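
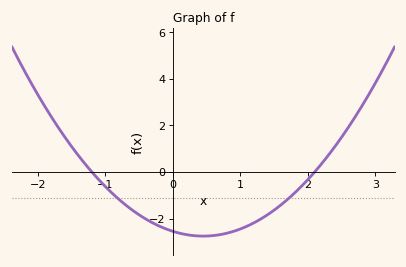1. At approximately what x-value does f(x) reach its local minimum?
0.5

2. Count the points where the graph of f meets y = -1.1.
2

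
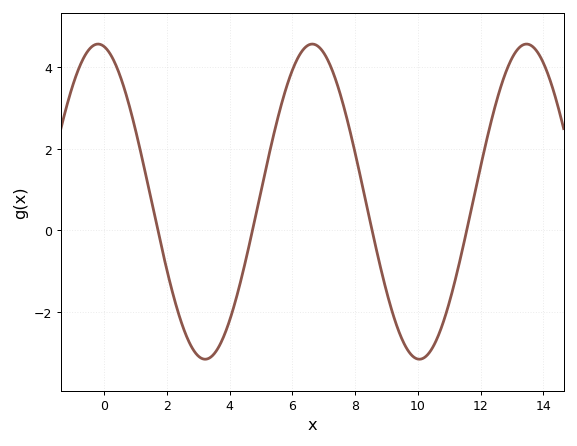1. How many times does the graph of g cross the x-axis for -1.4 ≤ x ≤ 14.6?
4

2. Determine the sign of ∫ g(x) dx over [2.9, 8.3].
positive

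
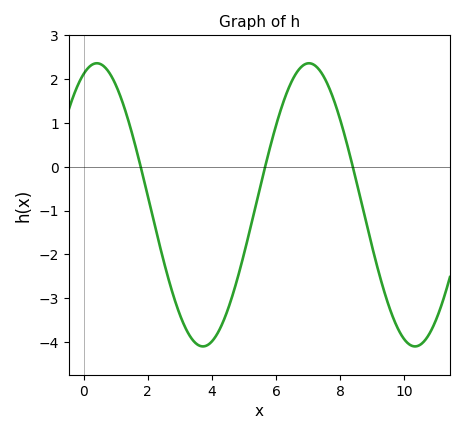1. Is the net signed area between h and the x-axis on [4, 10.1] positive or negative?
negative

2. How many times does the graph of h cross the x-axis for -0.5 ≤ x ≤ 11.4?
3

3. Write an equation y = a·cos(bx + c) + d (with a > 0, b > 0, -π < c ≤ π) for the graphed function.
y = 3.23cos(0.95x - 0.392) - 0.87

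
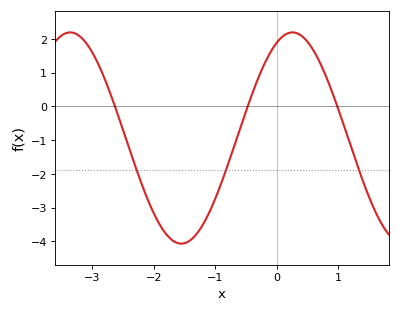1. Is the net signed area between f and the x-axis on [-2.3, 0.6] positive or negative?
negative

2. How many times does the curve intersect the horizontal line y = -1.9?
3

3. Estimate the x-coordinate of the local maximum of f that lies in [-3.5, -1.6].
-3.36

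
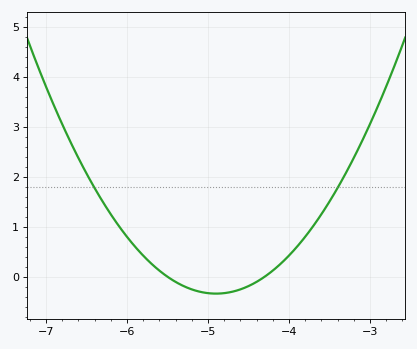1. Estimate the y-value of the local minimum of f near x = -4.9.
-0.338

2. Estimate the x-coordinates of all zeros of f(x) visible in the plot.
-5.5, -4.3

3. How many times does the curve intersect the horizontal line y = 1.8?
2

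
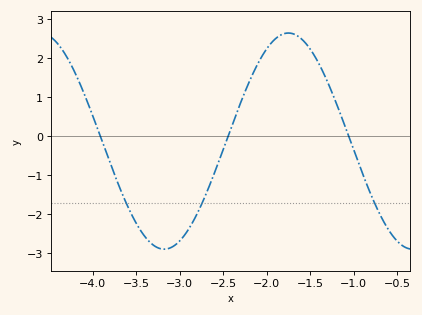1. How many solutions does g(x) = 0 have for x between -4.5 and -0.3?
3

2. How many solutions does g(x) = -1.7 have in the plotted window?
3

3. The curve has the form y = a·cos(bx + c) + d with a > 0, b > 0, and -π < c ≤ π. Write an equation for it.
y = 2.77cos(2.2x - 2.4) - 0.12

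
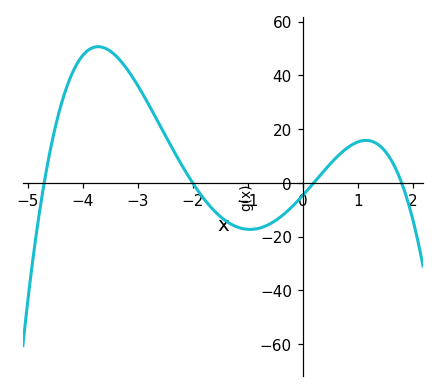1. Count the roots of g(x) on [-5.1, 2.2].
4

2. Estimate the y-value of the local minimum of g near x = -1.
-18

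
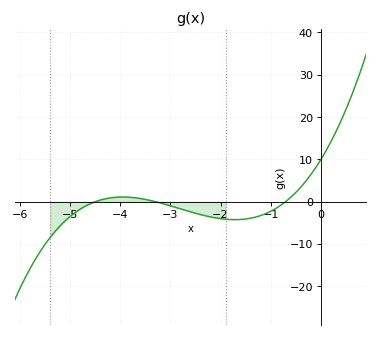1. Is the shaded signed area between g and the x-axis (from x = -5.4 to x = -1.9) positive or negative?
negative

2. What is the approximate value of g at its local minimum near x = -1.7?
-4.26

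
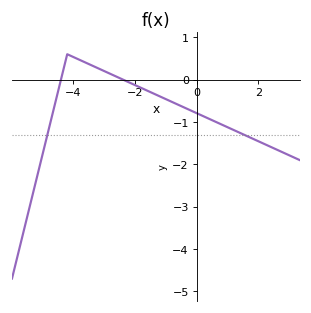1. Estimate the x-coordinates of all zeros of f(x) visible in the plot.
-4.4, -2.39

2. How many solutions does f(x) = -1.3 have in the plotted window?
2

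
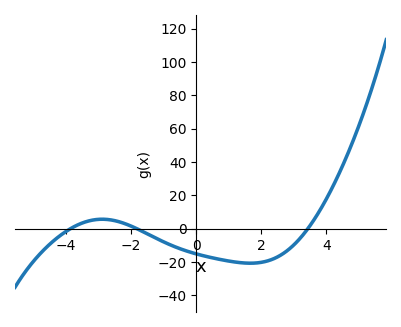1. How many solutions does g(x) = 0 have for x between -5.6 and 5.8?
3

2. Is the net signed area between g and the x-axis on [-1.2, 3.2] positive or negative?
negative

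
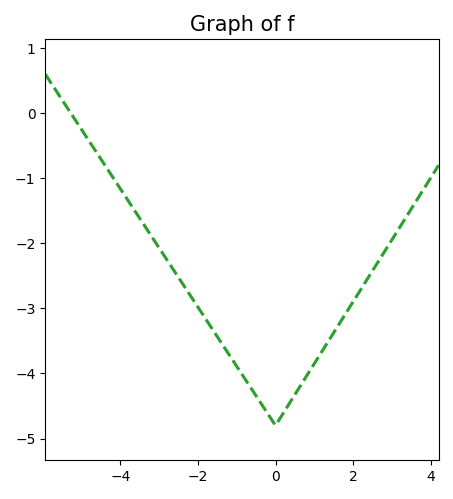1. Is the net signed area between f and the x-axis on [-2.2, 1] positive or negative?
negative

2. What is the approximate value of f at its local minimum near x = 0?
-4.8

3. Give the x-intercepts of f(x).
-5.2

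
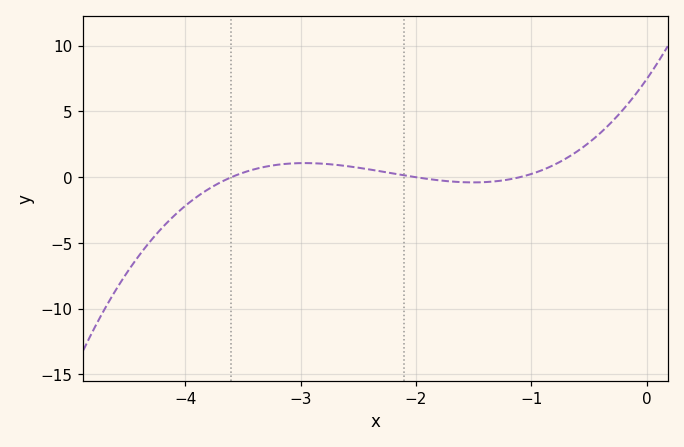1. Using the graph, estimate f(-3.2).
1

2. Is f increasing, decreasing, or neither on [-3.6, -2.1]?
neither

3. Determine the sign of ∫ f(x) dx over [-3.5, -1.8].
positive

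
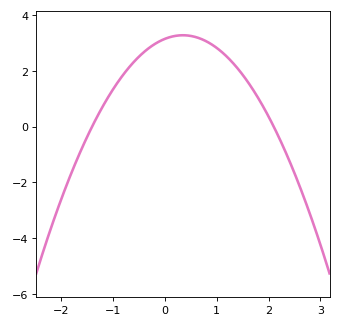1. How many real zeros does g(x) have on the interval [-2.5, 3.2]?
2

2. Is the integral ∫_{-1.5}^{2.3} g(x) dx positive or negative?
positive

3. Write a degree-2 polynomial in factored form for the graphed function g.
y = -1.07(x + 1.4)(x - 2.1)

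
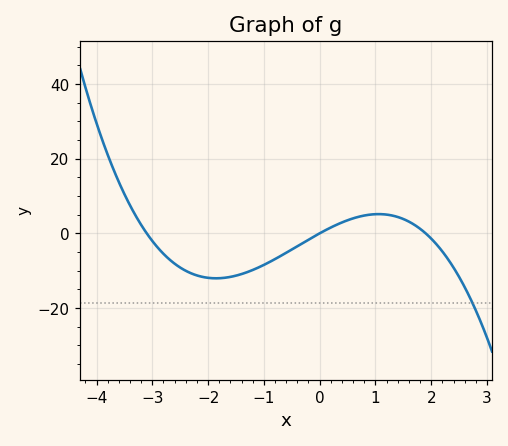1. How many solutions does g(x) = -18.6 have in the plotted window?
1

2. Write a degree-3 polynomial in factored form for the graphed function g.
y = -1.39(x + 3.1)(x - 0)(x - 1.9)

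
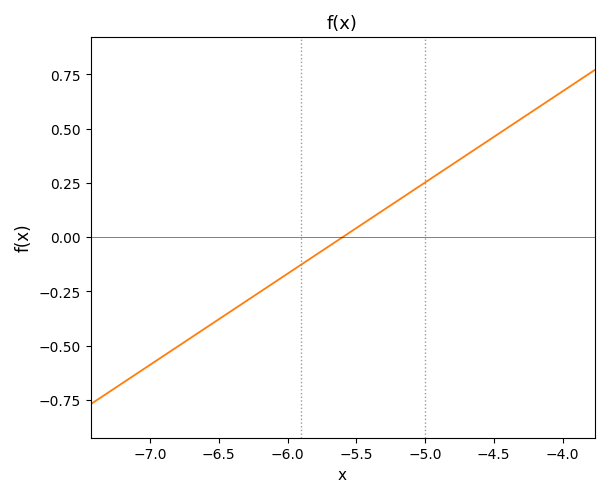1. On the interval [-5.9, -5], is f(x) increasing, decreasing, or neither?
increasing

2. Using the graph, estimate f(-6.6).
-0.42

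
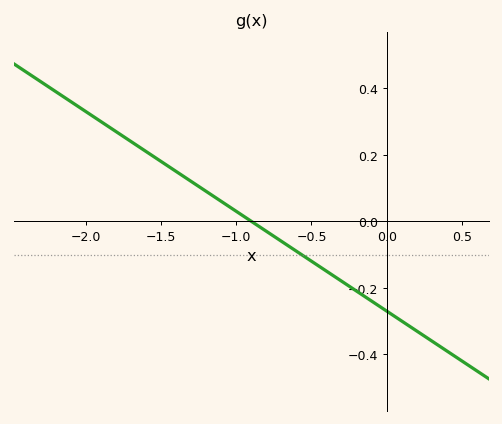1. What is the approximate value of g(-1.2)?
0.08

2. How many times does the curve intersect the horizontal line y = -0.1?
1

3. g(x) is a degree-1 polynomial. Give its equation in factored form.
y = -0.3(x + 0.9)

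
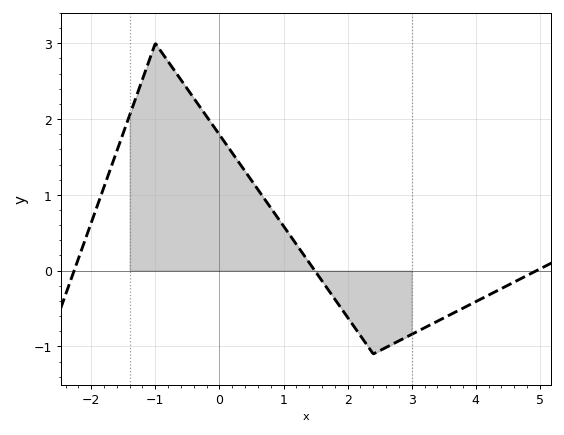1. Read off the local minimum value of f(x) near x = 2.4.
-1.1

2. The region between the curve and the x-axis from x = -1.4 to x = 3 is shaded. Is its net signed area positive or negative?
positive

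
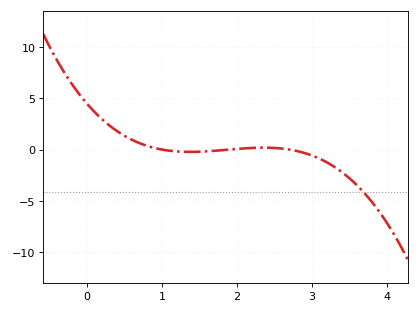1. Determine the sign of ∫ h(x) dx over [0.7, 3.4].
negative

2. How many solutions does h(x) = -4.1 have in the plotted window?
1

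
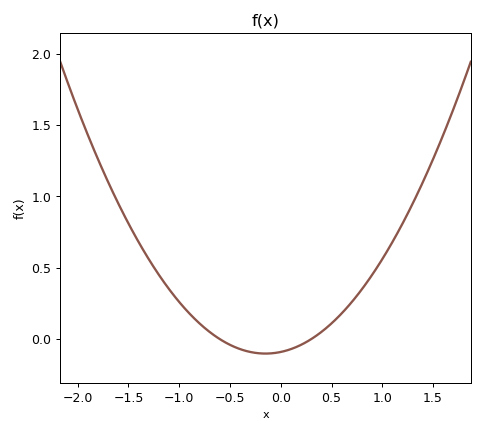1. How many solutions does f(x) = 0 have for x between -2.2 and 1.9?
2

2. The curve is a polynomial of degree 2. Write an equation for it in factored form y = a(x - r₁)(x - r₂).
y = 0.5(x + 0.6)(x - 0.3)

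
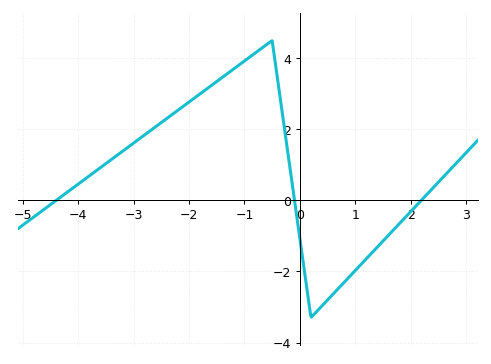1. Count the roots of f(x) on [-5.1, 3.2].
3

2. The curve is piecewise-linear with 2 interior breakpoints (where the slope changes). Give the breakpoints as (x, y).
(-0.5, 4.5); (0.2, -3.3)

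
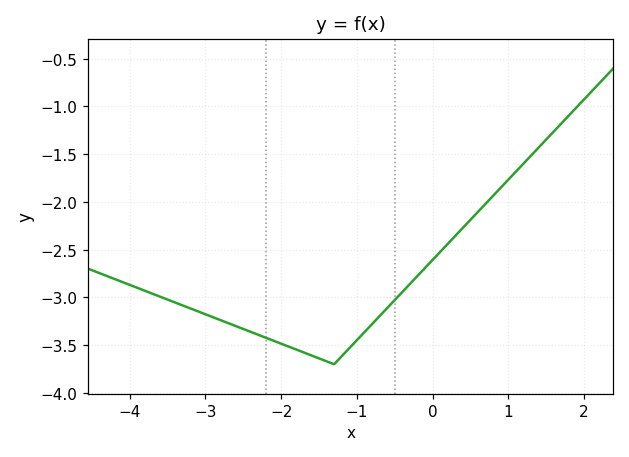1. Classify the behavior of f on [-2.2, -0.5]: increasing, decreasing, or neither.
neither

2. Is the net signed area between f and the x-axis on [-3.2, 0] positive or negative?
negative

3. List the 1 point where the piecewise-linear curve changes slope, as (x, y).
(-1.3, -3.7)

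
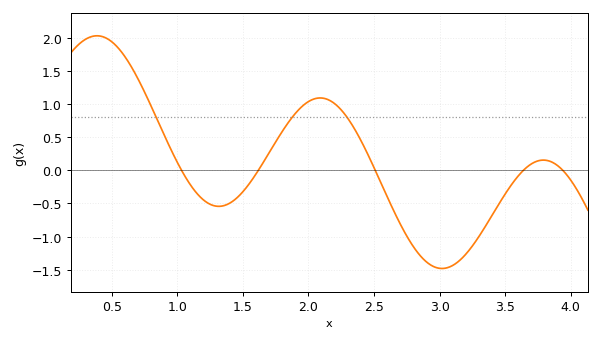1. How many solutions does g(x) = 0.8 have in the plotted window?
3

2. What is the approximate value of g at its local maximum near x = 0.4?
2.03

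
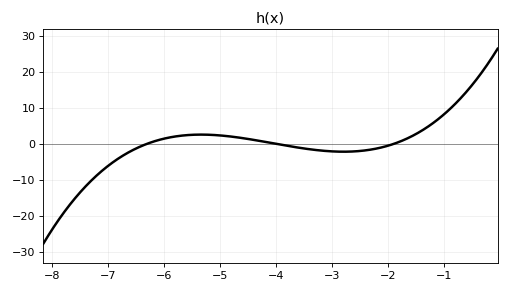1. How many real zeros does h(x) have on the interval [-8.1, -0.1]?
3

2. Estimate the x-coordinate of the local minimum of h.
-2.8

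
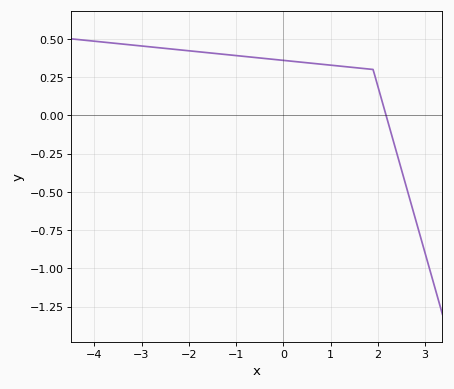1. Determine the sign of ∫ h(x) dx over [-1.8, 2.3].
positive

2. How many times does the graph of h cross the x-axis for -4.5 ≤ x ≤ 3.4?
1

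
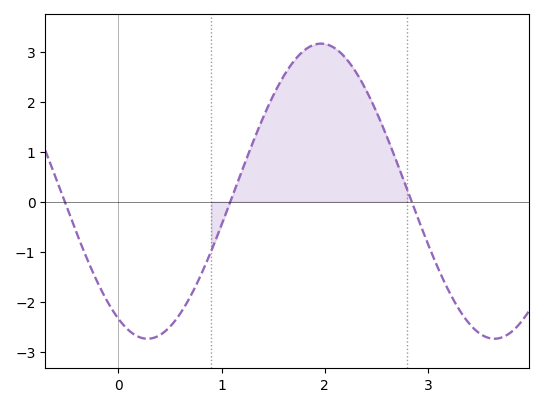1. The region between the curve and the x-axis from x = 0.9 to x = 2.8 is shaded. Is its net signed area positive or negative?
positive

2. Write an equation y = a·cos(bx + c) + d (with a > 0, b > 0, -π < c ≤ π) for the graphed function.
y = 2.95cos(1.9x + 2.6) + 0.21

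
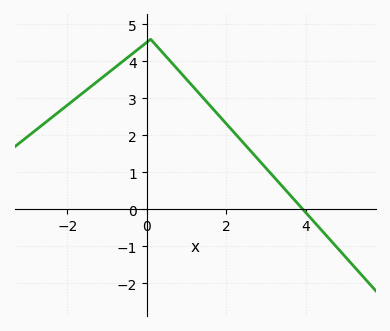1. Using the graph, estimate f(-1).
3.7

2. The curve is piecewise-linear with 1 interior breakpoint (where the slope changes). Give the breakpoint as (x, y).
(0.1, 4.6)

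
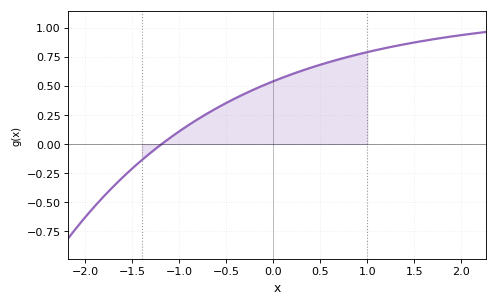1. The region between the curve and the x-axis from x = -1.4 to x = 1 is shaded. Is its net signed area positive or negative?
positive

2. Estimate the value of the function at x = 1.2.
0.85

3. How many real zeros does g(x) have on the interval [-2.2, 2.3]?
1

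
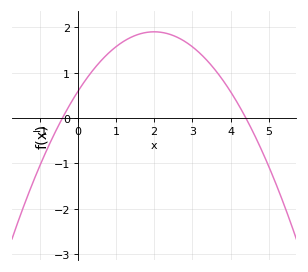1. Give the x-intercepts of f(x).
-0.4, 4.4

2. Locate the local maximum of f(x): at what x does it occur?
2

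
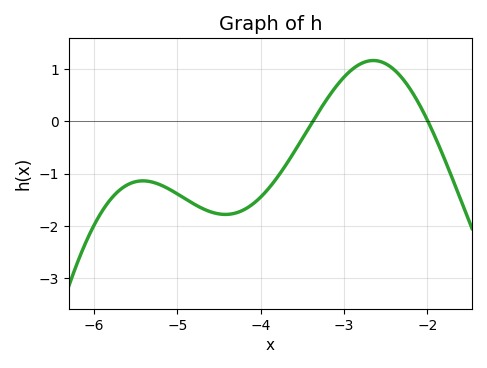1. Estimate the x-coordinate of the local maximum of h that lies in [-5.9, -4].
-5.41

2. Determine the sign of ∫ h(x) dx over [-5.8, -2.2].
negative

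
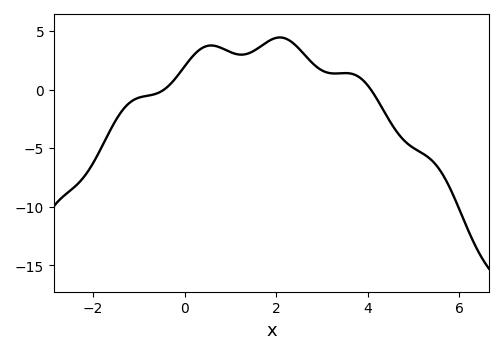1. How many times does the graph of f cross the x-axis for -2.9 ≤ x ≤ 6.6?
2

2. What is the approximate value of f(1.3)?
3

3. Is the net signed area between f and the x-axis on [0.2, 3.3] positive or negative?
positive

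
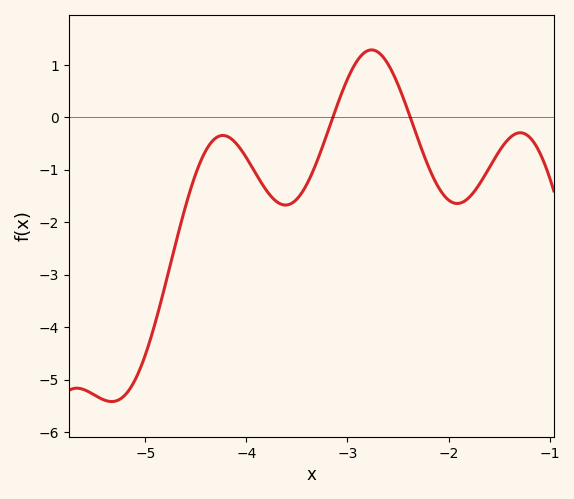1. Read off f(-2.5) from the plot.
0.6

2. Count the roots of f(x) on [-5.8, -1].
2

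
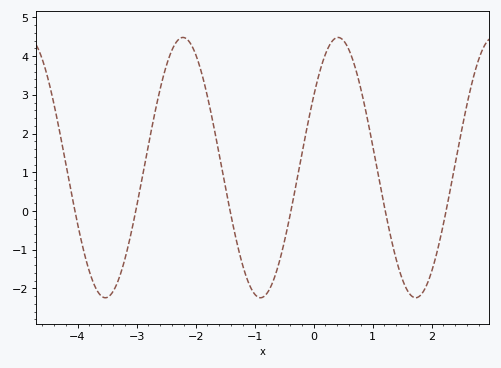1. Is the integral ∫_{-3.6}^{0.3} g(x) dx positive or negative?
positive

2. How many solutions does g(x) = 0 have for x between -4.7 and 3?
6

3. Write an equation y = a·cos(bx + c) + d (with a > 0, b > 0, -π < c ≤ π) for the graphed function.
y = 3.36cos(2.39x - 0.99) + 1.12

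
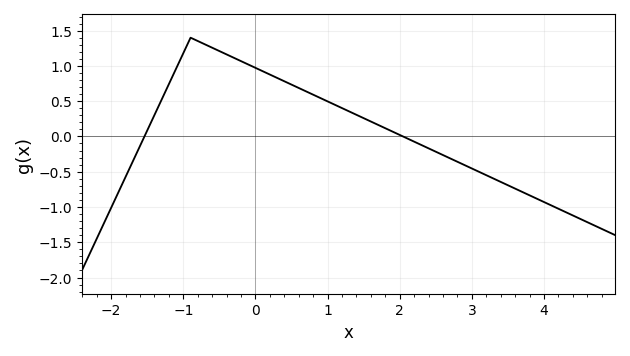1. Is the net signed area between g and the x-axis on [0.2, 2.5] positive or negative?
positive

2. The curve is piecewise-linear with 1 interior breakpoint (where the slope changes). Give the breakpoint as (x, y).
(-0.9, 1.4)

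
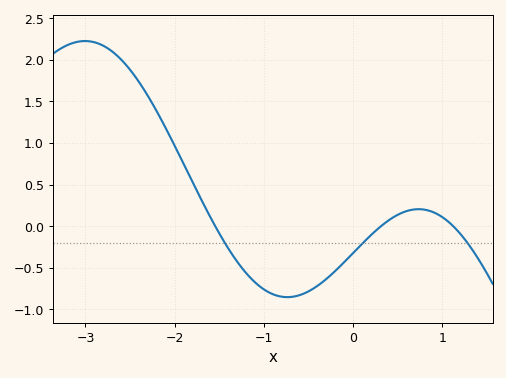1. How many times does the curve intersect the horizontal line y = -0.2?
3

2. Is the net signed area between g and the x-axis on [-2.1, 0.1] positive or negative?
negative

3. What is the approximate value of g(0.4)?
0.07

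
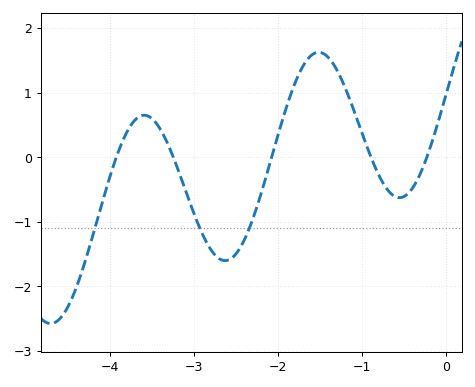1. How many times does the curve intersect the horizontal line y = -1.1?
3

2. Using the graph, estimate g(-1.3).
1.35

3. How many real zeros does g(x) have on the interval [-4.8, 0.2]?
5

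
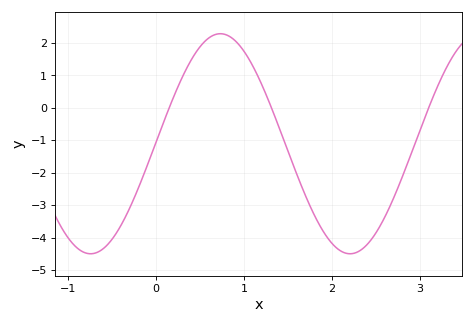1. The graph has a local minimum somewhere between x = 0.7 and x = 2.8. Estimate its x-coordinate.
2.2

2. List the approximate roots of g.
0.2, 1.3, 3.1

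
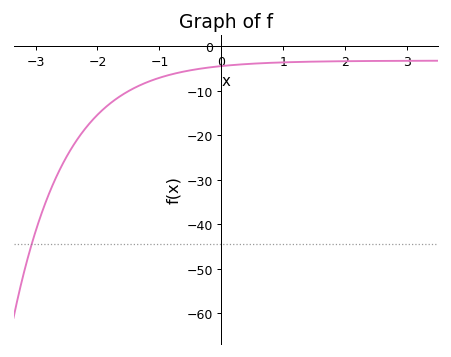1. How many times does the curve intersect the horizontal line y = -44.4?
1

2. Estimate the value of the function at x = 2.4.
-3.26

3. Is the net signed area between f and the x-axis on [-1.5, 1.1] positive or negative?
negative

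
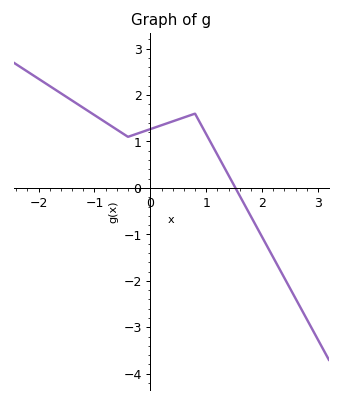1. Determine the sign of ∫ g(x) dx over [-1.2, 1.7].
positive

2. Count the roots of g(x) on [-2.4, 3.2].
1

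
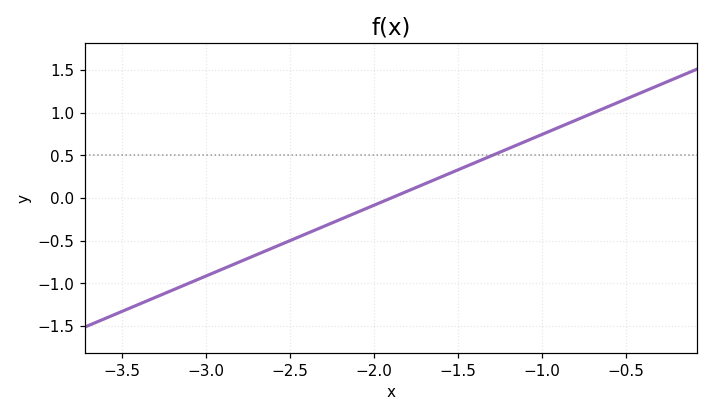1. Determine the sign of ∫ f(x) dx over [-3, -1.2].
negative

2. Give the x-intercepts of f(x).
-1.9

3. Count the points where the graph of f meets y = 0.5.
1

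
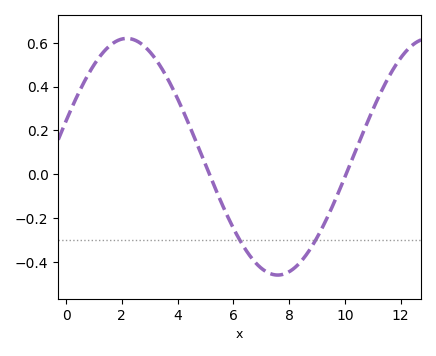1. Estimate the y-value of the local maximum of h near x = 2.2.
0.62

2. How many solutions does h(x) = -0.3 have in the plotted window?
2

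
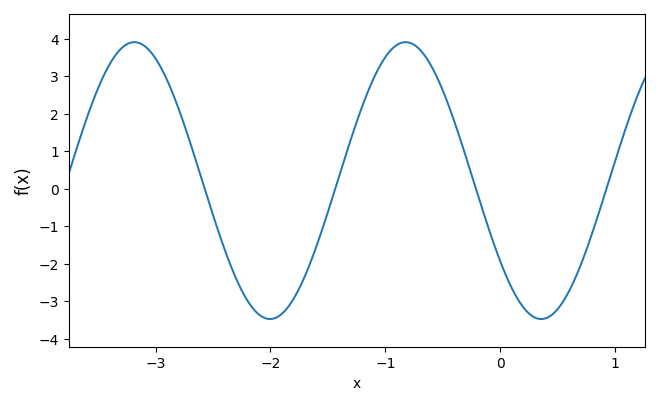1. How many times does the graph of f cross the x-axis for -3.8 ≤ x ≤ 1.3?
4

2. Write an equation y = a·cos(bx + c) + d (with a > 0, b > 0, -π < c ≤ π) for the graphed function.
y = 3.69cos(2.7x + 2.2) + 0.22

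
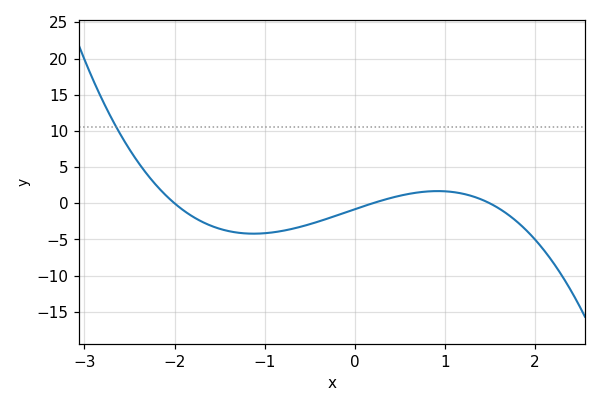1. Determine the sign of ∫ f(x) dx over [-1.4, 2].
negative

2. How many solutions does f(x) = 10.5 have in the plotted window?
1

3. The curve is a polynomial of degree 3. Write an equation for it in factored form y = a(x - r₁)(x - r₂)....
y = -1.38(x + 2)(x - 0.2)(x - 1.5)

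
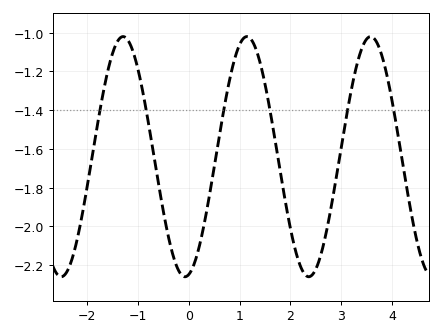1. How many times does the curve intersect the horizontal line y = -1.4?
6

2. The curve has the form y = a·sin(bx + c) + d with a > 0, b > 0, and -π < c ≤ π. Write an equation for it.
y = 0.62sin(2.6x - 1.4) - 1.64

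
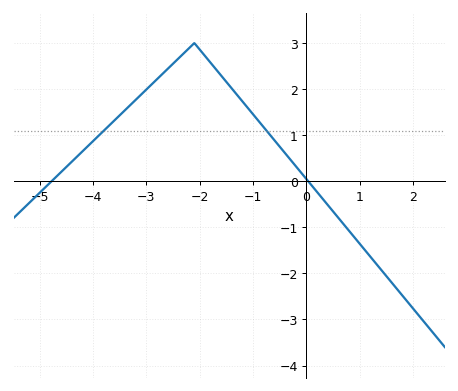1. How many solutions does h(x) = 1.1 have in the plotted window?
2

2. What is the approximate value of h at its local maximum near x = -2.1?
3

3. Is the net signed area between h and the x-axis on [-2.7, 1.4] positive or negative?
positive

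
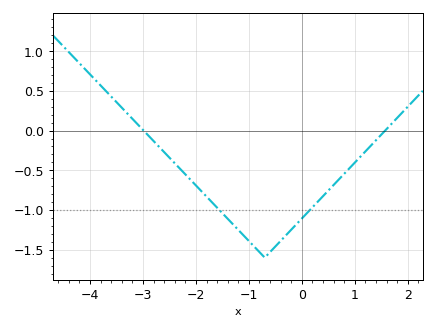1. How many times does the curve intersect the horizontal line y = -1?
2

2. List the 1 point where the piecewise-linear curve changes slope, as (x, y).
(-0.7, -1.6)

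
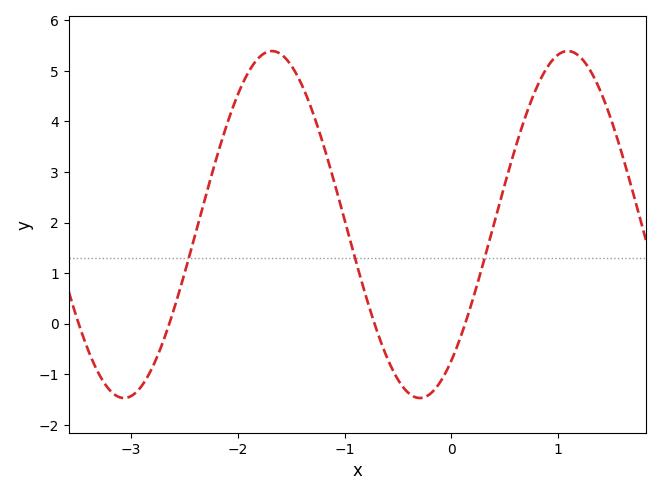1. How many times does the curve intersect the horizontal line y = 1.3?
3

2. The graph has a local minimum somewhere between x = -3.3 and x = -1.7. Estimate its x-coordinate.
-3.1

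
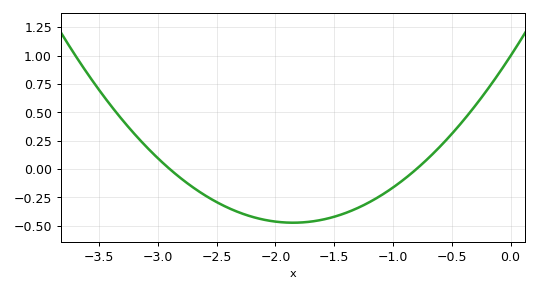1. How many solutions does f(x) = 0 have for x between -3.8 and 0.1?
2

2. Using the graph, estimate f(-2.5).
-0.292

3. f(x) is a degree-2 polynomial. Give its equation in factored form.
y = 0.43(x + 2.9)(x + 0.8)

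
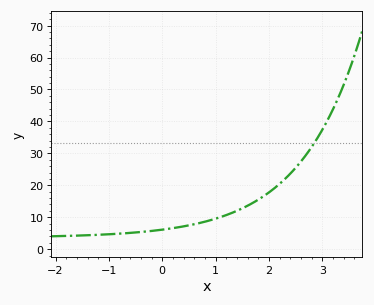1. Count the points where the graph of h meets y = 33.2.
1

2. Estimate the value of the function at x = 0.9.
9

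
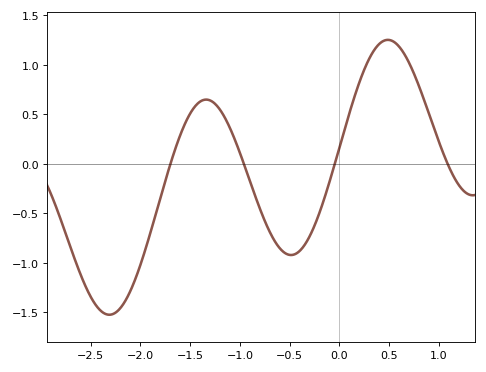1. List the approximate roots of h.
-1.7, -0.961, -0.047, 1.09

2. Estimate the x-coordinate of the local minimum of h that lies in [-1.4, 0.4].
-0.486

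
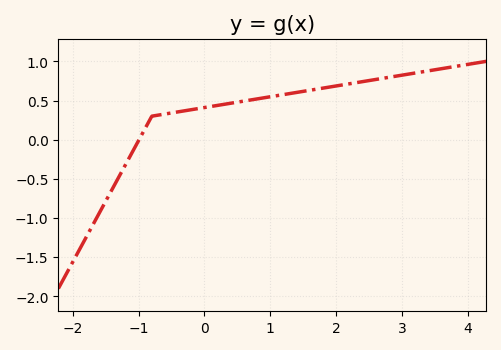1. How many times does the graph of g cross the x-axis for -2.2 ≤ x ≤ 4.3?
1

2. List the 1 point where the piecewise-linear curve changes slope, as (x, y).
(-0.8, 0.3)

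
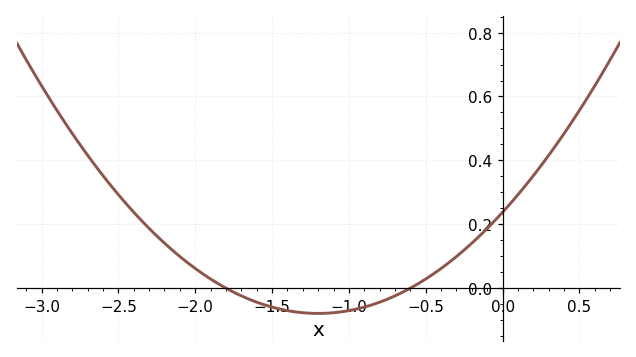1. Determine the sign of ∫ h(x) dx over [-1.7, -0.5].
negative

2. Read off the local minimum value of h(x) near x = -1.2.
-0.079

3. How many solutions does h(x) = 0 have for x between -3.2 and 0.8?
2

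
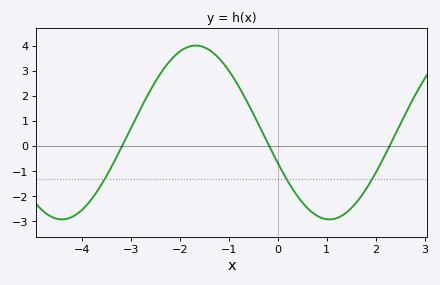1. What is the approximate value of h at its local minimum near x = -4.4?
-2.93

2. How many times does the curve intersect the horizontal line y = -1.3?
3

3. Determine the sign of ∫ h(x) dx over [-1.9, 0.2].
positive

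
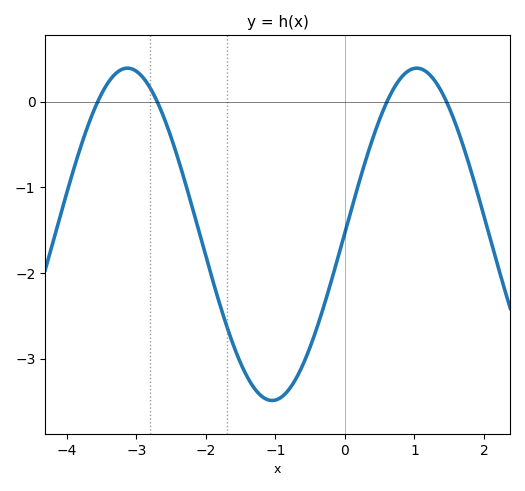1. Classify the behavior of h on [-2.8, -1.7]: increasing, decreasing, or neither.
decreasing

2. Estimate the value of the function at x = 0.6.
-0.011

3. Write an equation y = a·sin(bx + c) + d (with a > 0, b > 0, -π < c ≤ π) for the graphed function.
y = 1.94sin(1.51x + 0.01) - 1.55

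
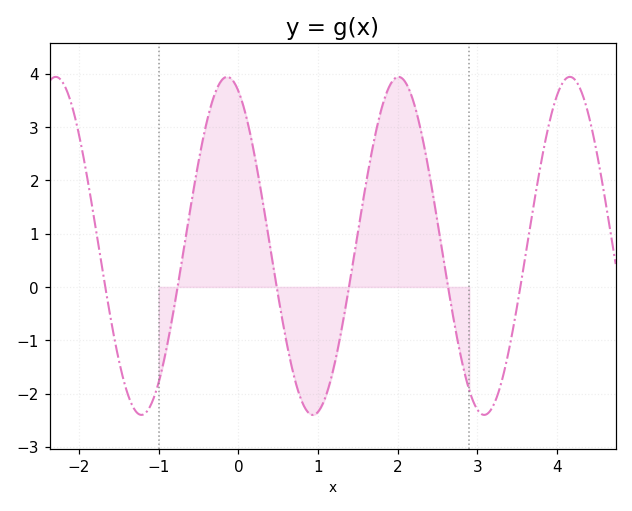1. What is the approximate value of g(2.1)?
3.83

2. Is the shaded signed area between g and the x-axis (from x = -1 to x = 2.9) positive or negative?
positive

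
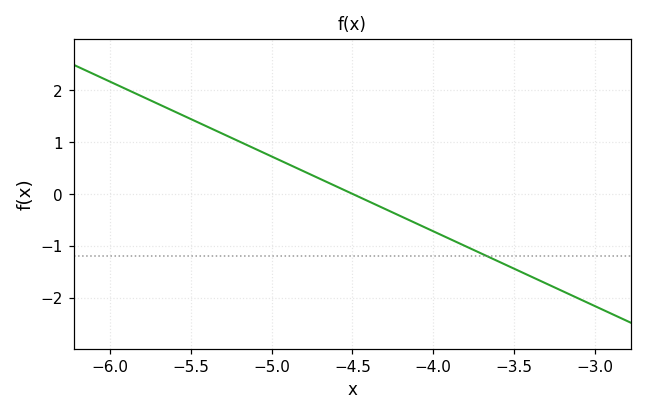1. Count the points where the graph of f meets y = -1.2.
1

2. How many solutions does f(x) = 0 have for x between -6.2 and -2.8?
1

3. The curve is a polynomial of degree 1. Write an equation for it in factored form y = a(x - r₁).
y = -1.44(x + 4.5)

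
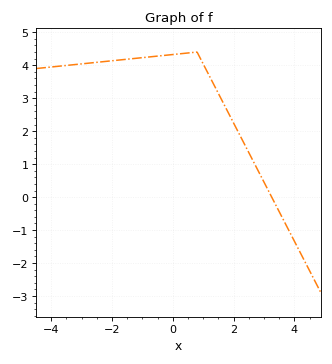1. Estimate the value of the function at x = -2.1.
4.13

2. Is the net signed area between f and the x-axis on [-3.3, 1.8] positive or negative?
positive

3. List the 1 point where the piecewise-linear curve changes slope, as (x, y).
(0.8, 4.4)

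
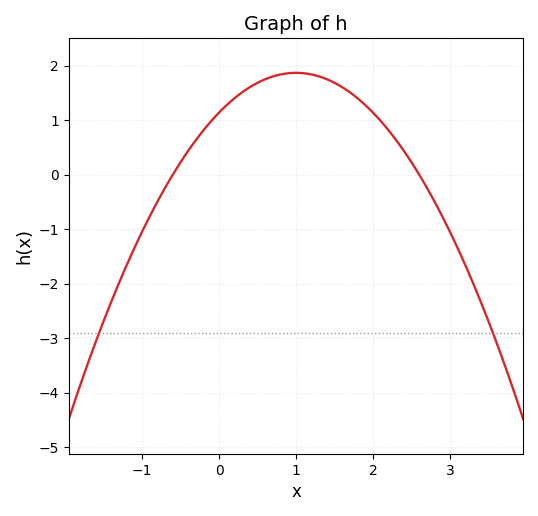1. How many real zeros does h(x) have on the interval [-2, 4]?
2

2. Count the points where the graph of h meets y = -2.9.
2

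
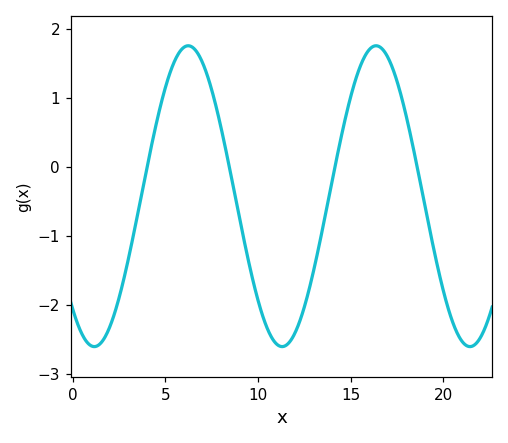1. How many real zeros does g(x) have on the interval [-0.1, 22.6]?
4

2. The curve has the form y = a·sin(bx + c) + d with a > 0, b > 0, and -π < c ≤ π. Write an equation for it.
y = 2.18sin(0.62x - 2.3) - 0.43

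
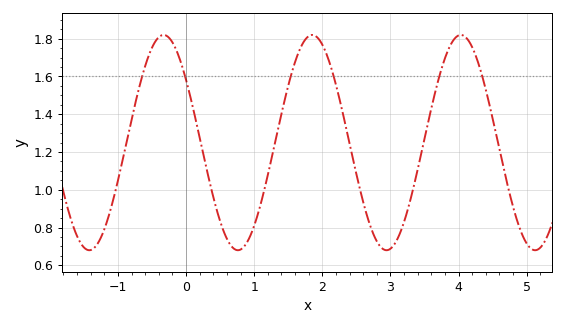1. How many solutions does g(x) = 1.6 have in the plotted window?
6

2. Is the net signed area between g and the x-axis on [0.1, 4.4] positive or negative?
positive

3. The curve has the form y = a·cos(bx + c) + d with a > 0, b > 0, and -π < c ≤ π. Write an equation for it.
y = 0.57cos(2.88x + 0.95) + 1.25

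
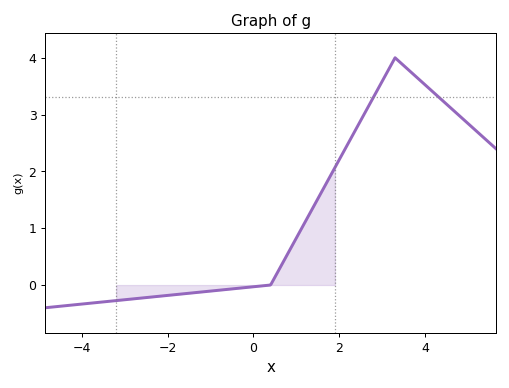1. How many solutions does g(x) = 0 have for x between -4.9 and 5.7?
1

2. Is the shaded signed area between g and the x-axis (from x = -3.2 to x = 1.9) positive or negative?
positive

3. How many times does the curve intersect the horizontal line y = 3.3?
2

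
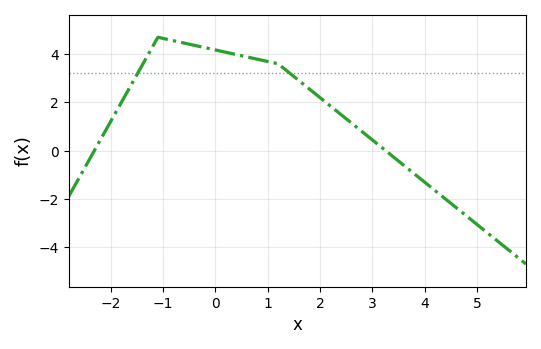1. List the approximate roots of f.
-2.31, 3.26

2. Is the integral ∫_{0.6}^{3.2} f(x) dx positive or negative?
positive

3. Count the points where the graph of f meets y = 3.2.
2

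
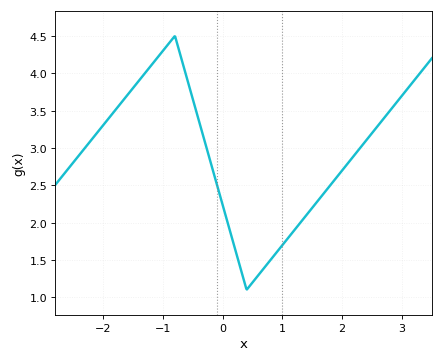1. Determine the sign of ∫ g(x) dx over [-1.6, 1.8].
positive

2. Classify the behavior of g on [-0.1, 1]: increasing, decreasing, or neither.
neither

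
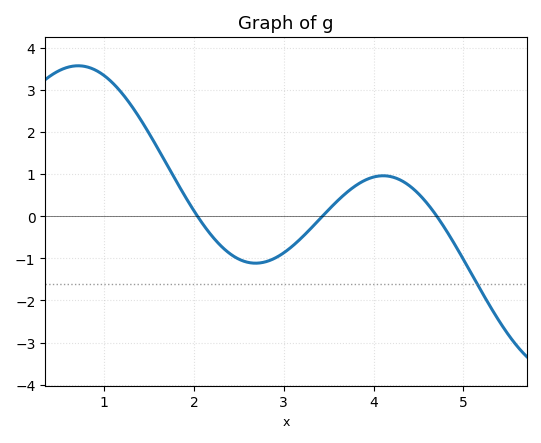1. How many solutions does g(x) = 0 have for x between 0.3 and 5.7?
3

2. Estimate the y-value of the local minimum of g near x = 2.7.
-1.1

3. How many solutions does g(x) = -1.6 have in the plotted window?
1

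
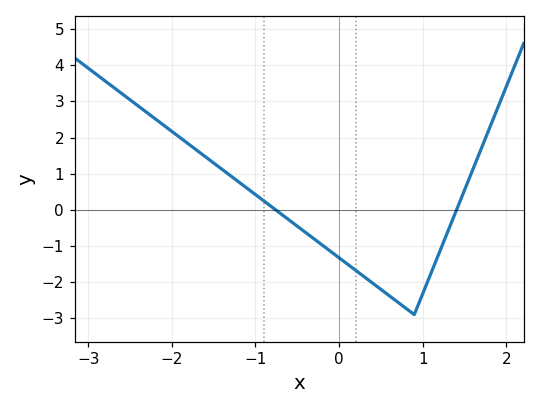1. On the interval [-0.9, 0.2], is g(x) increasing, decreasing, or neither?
decreasing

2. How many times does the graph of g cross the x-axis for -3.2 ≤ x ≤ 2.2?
2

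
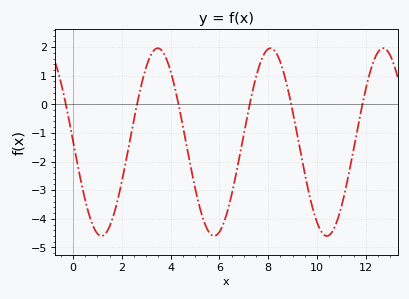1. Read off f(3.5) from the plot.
1.96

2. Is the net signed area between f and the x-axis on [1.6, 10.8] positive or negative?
negative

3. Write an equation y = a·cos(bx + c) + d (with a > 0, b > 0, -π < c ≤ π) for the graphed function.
y = 3.28cos(1.36x + 1.56) - 1.32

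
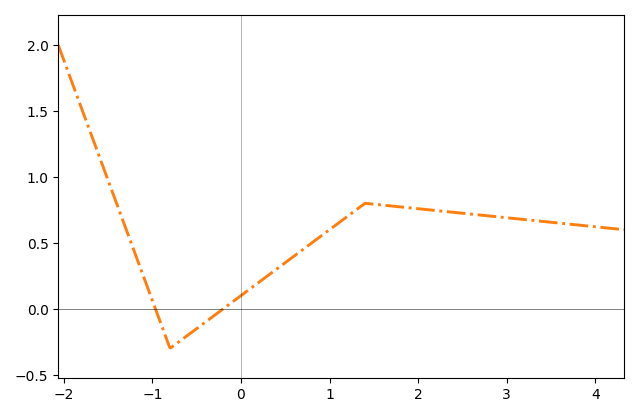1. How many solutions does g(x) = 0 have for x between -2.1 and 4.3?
2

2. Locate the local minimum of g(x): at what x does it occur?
-0.8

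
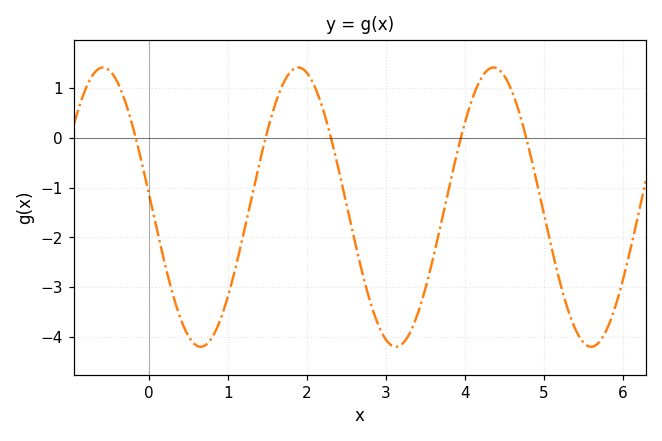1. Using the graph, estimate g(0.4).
-3.6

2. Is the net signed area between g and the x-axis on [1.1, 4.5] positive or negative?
negative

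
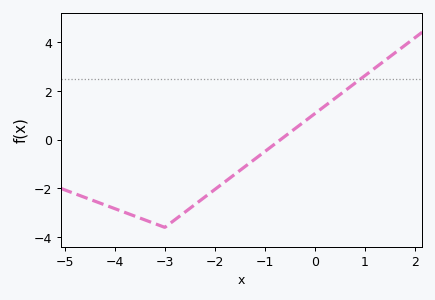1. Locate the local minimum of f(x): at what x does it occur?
-3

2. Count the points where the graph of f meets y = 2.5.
1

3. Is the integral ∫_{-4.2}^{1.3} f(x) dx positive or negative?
negative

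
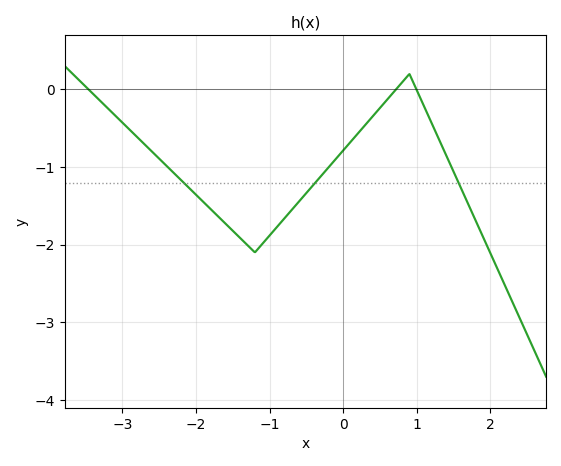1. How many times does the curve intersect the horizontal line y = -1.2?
3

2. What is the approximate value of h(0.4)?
-0.348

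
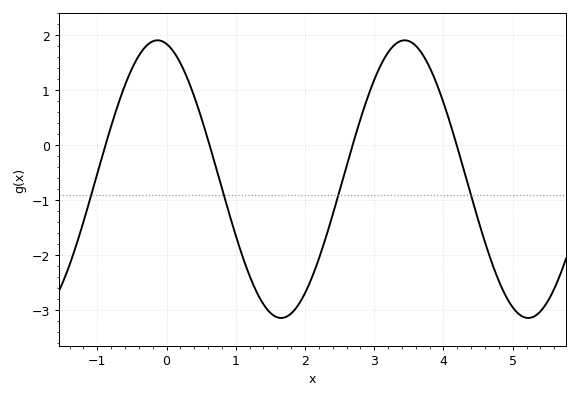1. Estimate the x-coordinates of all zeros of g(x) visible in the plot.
-0.882, 0.622, 2.69, 4.19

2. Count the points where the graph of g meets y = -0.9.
4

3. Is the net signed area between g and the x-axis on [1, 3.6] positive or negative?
negative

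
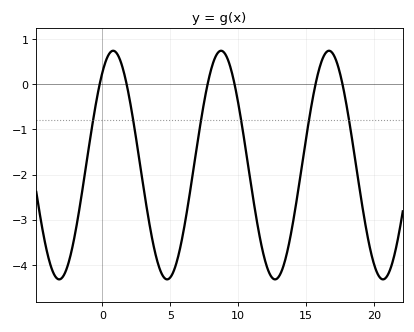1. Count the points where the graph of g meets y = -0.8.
6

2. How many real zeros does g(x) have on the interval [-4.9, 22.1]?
6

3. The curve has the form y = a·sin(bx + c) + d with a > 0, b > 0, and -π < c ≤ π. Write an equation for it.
y = 2.53sin(0.79x + 0.942) - 1.79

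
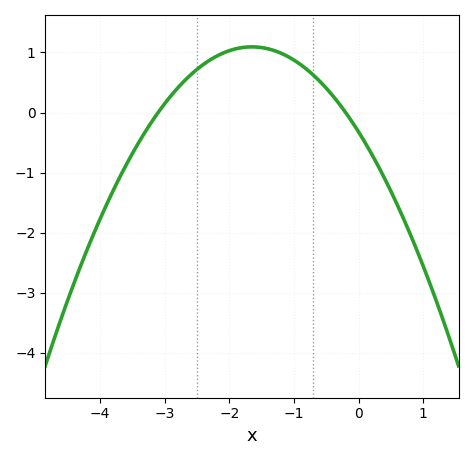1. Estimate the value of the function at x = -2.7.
0.5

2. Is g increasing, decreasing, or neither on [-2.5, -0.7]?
neither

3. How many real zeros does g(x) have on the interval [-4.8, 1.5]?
2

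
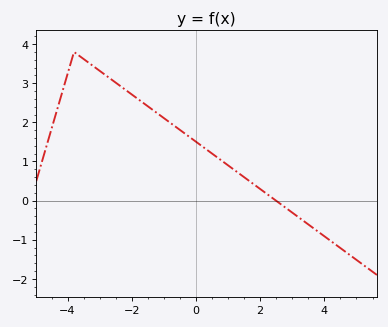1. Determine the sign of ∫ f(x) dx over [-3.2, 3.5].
positive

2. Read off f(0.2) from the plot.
1.38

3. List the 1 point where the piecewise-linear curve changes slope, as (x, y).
(-3.8, 3.8)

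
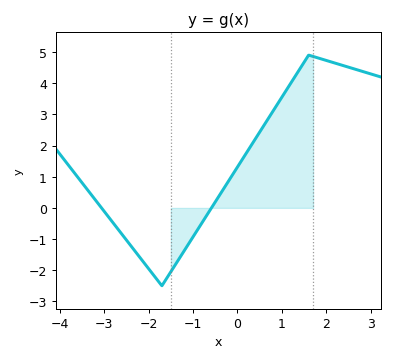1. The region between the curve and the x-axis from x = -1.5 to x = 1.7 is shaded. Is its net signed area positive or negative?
positive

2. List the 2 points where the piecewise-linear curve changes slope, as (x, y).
(-1.7, -2.5); (1.6, 4.9)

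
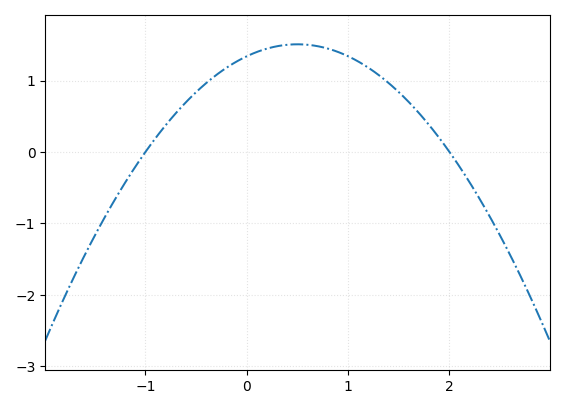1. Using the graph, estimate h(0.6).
1.5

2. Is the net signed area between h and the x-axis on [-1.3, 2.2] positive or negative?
positive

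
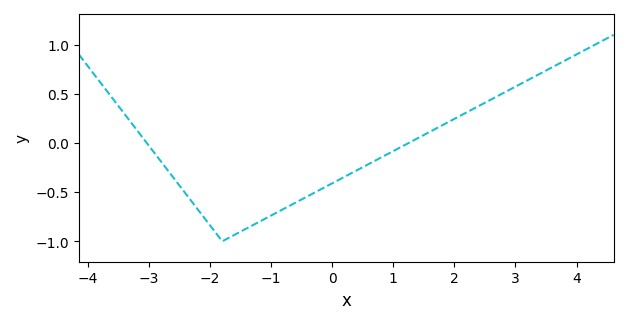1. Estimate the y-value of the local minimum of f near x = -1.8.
-1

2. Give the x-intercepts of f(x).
-3.03, 1.25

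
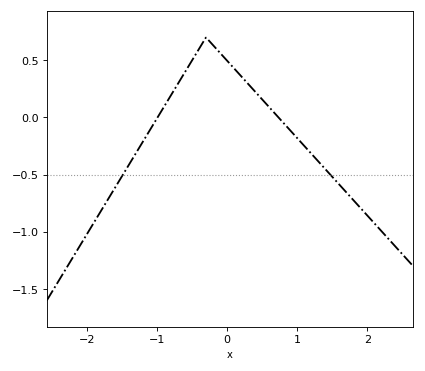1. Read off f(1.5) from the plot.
-0.5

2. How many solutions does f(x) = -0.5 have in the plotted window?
2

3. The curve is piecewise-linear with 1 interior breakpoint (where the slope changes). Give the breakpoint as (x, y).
(-0.3, 0.7)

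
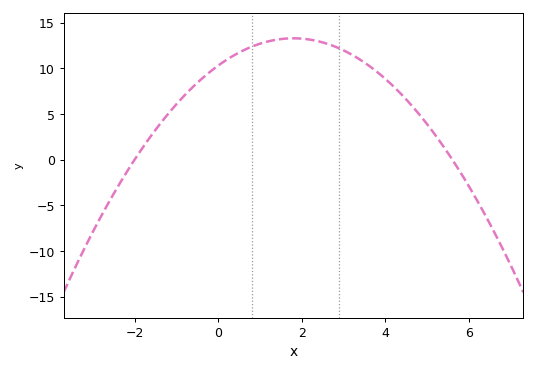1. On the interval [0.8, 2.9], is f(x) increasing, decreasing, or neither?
neither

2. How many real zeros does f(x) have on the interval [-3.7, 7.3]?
2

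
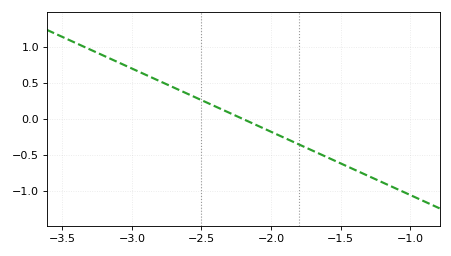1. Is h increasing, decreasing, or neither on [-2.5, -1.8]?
decreasing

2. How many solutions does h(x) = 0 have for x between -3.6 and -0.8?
1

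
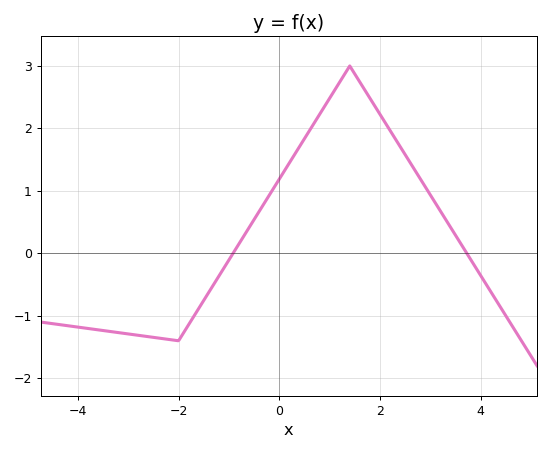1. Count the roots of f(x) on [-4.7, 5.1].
2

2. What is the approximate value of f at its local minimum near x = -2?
-1.4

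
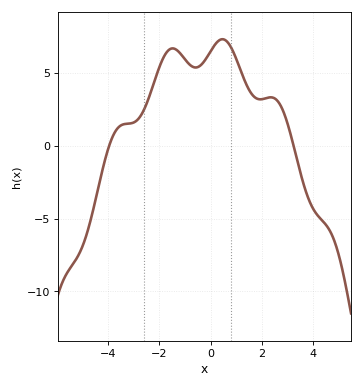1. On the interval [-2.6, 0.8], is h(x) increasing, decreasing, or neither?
neither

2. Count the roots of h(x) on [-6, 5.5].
2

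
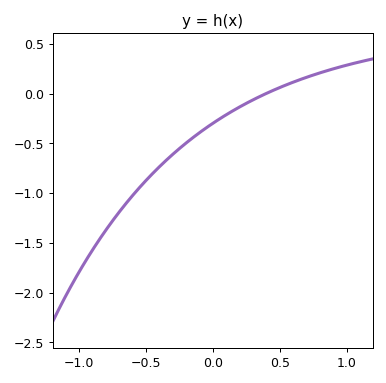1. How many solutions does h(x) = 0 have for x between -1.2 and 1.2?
1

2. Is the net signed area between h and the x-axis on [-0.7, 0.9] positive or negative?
negative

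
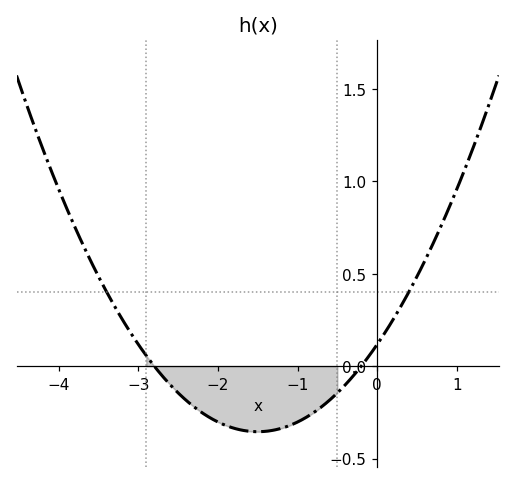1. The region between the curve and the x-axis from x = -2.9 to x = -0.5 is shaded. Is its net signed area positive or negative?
negative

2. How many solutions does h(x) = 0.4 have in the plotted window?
2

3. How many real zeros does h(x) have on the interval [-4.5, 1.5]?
2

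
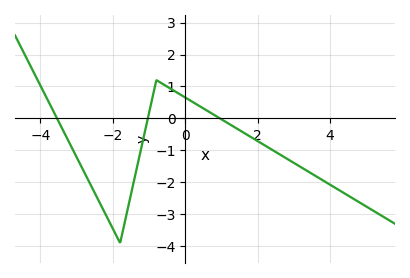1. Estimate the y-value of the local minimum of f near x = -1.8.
-3.9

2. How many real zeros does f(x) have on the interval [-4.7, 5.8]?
3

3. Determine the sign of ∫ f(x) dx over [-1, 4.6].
negative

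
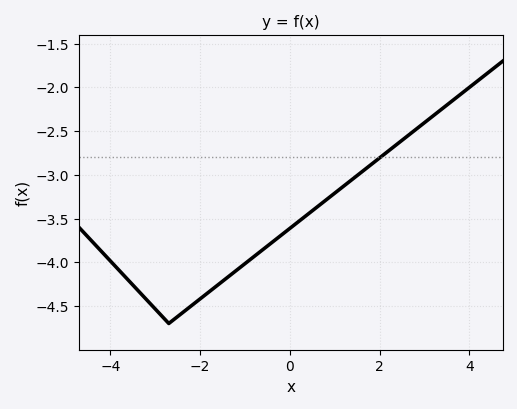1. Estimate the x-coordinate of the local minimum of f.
-2.6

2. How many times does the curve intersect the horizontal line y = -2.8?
1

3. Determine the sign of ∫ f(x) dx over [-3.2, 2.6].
negative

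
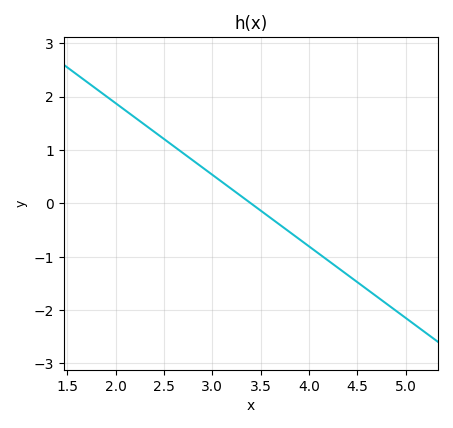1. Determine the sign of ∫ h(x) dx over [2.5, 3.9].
positive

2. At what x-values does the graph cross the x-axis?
3.4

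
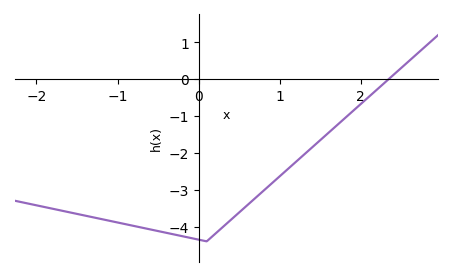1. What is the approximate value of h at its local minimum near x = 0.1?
-4.4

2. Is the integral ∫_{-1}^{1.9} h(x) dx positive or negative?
negative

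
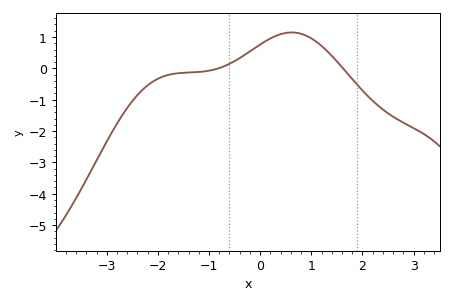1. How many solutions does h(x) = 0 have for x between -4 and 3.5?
2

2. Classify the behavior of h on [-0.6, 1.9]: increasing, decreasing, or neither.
neither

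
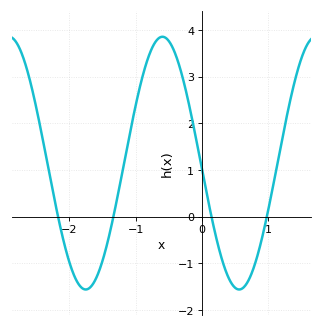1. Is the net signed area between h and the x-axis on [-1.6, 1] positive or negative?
positive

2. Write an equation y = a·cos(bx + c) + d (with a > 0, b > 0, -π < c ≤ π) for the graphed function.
y = 2.71cos(2.7x + 1.6) + 1.15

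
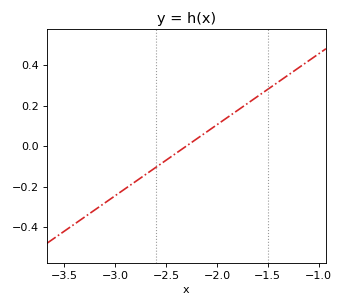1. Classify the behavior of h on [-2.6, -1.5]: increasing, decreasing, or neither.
increasing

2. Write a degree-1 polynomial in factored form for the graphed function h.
y = 0.35(x + 2.3)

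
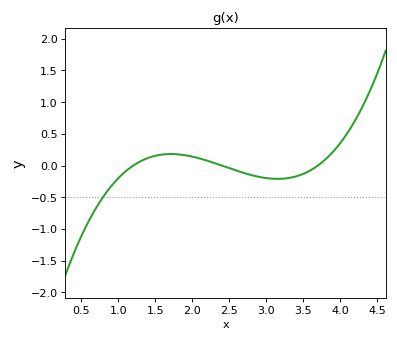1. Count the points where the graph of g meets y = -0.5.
1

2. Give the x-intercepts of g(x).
1.2, 2.4, 3.7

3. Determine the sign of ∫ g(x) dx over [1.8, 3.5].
negative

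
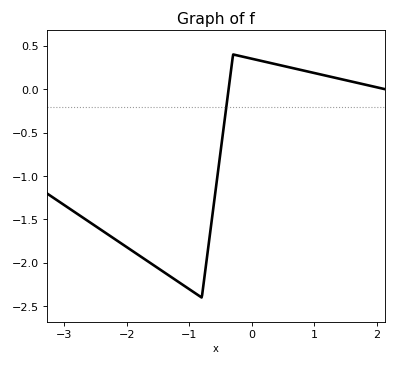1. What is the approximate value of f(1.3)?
0.137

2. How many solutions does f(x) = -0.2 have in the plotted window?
1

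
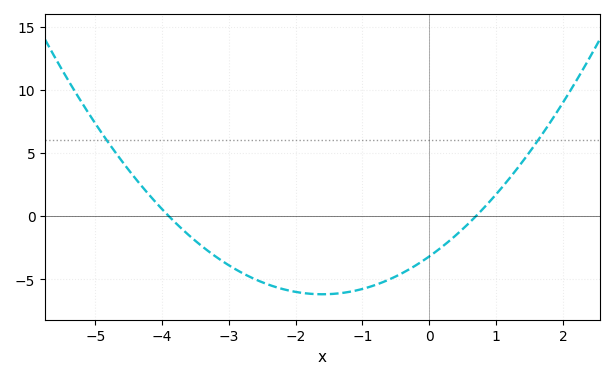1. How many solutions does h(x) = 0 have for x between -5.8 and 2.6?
2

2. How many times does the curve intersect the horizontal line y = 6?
2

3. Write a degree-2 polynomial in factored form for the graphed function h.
y = 1.17(x + 3.9)(x - 0.7)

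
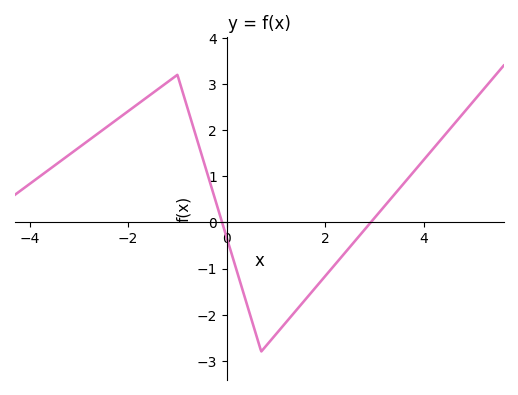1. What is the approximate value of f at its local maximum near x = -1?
3.2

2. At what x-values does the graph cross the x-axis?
0, 3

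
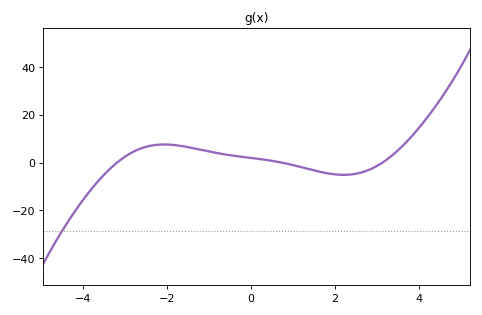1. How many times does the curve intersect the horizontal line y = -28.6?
1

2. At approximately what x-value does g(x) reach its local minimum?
2.2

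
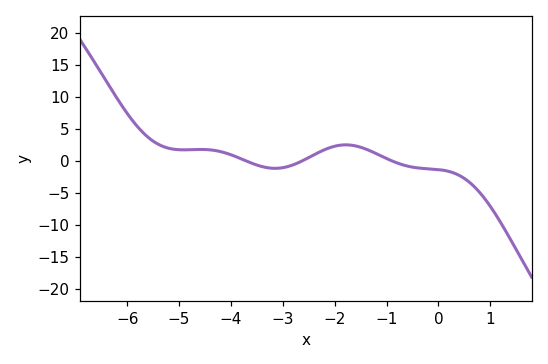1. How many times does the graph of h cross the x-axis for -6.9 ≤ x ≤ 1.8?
3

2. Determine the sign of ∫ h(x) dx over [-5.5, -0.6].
positive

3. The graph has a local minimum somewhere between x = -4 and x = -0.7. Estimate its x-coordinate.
-3.15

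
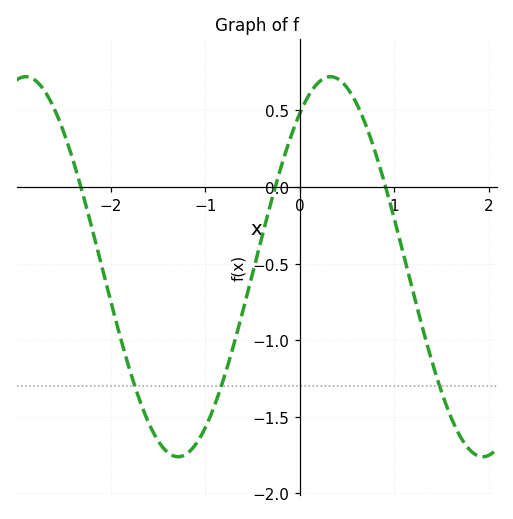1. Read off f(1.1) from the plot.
-0.45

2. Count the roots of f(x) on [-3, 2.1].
3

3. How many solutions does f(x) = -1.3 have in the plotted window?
3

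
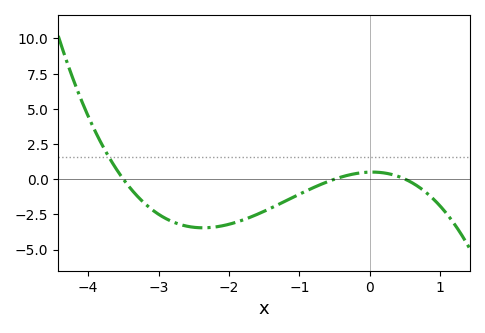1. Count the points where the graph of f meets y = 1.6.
1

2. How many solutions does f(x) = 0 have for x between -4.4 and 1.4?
3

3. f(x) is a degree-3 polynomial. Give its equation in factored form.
y = -0.57(x + 3.5)(x + 0.5)(x - 0.5)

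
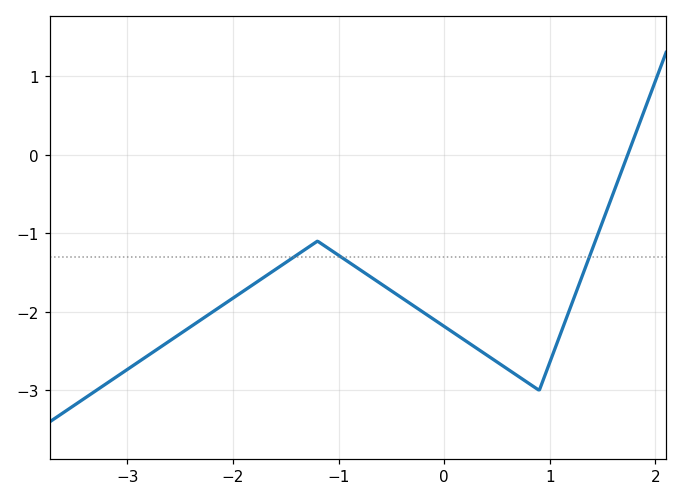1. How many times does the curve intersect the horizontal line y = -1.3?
3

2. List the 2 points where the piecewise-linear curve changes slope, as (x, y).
(-1.2, -1.1); (0.9, -3)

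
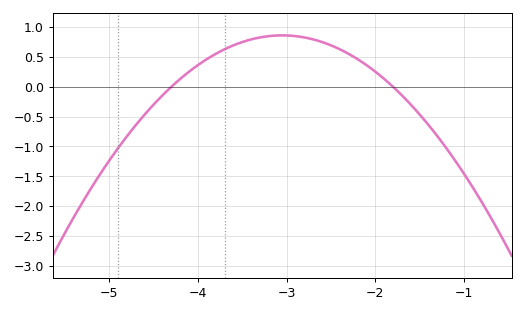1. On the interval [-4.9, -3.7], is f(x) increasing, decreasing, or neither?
increasing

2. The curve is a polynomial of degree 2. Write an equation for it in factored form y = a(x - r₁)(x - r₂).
y = -0.55(x + 4.3)(x + 1.8)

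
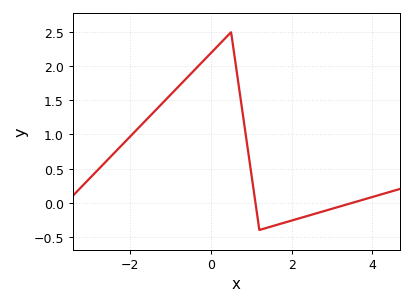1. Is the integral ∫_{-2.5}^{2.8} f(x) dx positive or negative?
positive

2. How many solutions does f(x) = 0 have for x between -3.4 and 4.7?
2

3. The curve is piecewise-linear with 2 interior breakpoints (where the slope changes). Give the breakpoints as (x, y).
(0.5, 2.5); (1.2, -0.4)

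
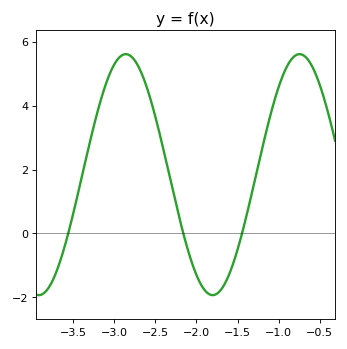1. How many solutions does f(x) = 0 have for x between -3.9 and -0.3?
3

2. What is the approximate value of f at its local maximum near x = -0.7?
5.61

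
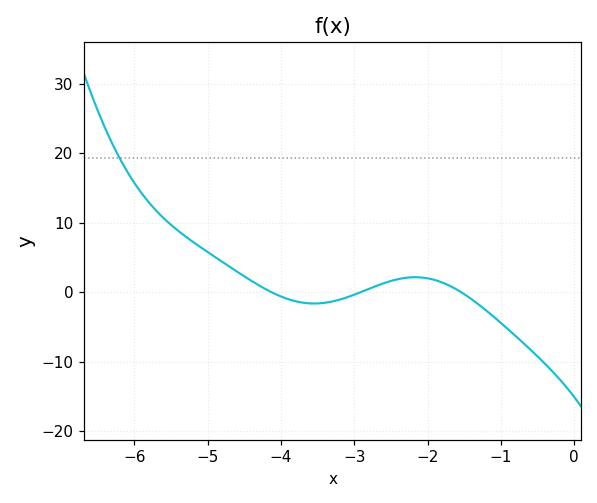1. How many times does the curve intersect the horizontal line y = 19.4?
1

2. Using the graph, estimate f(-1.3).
-2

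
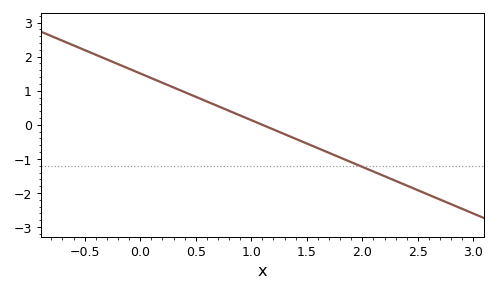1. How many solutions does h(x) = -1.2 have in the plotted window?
1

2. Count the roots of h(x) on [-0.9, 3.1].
1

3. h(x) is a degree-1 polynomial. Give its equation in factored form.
y = -1.37(x - 1.1)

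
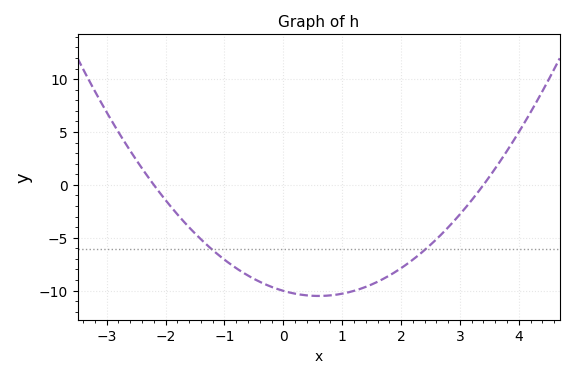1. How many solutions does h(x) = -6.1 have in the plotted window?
2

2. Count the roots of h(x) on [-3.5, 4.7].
2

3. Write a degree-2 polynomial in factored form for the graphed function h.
y = 1.34(x + 2.2)(x - 3.4)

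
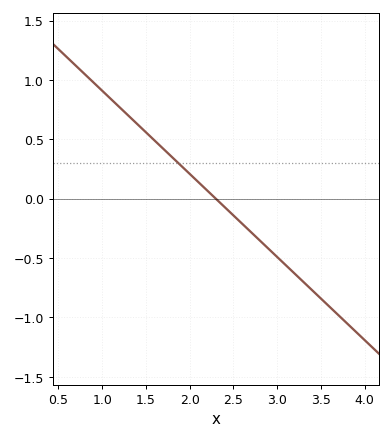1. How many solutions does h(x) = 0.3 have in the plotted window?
1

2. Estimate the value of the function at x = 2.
0.21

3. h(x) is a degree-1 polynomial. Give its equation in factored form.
y = -0.7(x - 2.3)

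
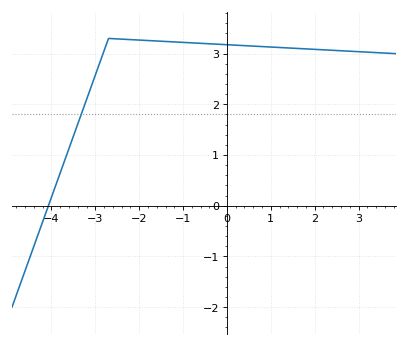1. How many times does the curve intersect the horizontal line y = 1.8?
1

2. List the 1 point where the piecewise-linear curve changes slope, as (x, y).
(-2.7, 3.3)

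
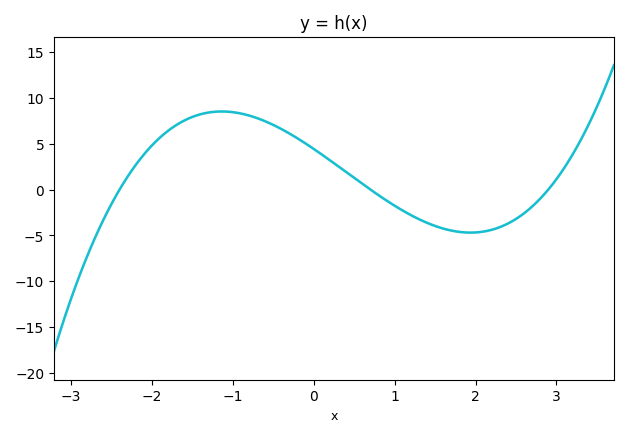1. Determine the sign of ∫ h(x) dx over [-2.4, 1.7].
positive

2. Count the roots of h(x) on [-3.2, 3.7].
3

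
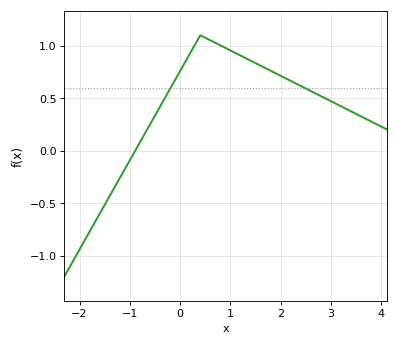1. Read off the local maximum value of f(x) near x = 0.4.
1.1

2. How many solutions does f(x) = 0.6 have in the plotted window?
2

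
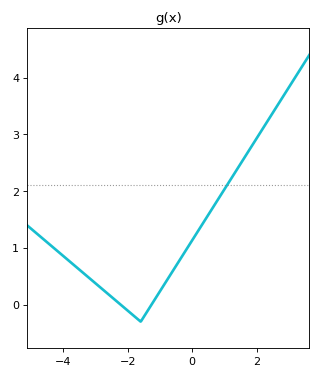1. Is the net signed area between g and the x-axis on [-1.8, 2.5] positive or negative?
positive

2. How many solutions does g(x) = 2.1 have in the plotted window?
1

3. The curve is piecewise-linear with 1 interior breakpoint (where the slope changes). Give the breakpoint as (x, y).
(-1.6, -0.3)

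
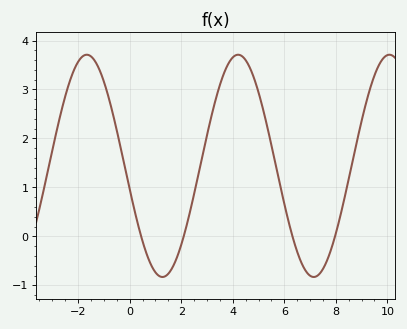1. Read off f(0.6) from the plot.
-0.268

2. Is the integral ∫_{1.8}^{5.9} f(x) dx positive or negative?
positive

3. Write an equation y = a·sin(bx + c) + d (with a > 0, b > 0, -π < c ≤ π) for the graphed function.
y = 2.27sin(1.07x - 2.93) + 1.44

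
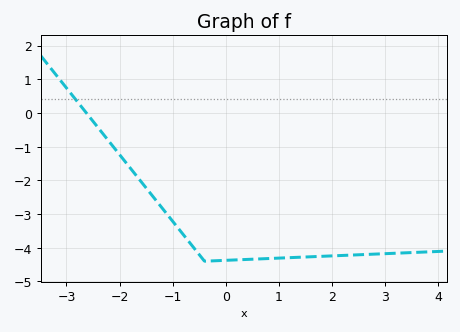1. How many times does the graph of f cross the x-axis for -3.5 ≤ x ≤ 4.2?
1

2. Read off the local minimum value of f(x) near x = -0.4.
-4.4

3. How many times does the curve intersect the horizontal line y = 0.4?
1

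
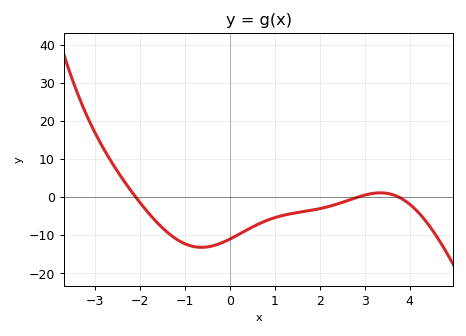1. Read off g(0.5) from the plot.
-8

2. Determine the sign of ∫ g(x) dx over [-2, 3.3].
negative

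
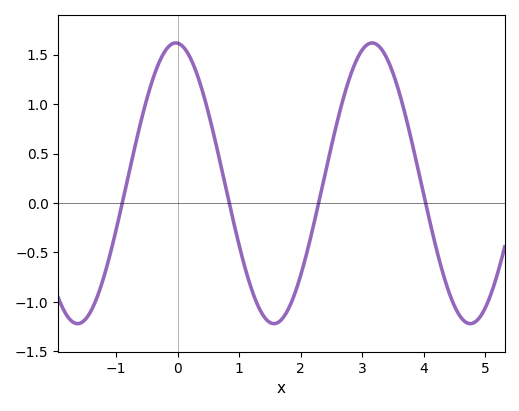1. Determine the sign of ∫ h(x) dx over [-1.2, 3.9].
positive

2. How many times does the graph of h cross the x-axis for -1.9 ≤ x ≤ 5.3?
4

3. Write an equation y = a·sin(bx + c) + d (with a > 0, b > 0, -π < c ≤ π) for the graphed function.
y = 1.42sin(1.97x + 1.63) + 0.2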